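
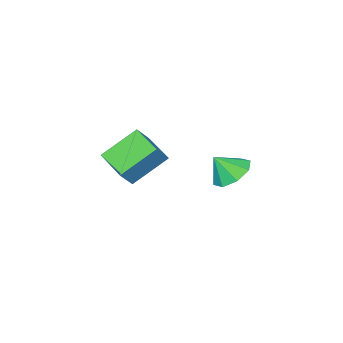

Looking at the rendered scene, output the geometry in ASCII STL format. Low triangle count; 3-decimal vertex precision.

solid 
facet normal -0.658 -0.092 -0.747
outer loop
vertex 2.538 -3.013 -0.728
vertex 2.717 -1.542 -1.067
vertex 3.824 -3.419 -1.811
endloop
endfacet
facet normal -0.118 -0.968 0.223
outer loop
vertex 4.403 -3.338 -1.153
vertex 2.538 -3.013 -0.728
vertex 3.824 -3.419 -1.811
endloop
endfacet
facet normal -0.658 -0.092 -0.747
outer loop
vertex 3.824 -3.419 -1.811
vertex 2.717 -1.542 -1.067
vertex 4.003 -1.948 -2.15
endloop
endfacet
facet normal 0.744 -0.235 -0.626
outer loop
vertex 4.003 -1.948 -2.15
vertex 4.403 -3.338 -1.153
vertex 3.824 -3.419 -1.811
endloop
endfacet
facet normal -0.744 0.235 0.626
outer loop
vertex 2.538 -3.013 -0.728
vertex 3.296 -1.461 -0.409
vertex 2.717 -1.542 -1.067
endloop
endfacet
facet normal -0.118 -0.968 0.223
outer loop
vertex 3.117 -2.932 -0.07
vertex 2.538 -3.013 -0.728
vertex 4.403 -3.338 -1.153
endloop
endfacet
facet normal -0.744 0.235 0.626
outer loop
vertex 3.117 -2.932 -0.07
vertex 3.296 -1.461 -0.409
vertex 2.538 -3.013 -0.728
endloop
endfacet
facet normal 0.118 0.968 -0.223
outer loop
vertex 2.717 -1.542 -1.067
vertex 3.296 -1.461 -0.409
vertex 4.003 -1.948 -2.15
endloop
endfacet
facet normal 0.744 -0.235 -0.626
outer loop
vertex 4.582 -1.867 -1.492
vertex 4.403 -3.338 -1.153
vertex 4.003 -1.948 -2.15
endloop
endfacet
facet normal 0.118 0.968 -0.223
outer loop
vertex 4.003 -1.948 -2.15
vertex 3.296 -1.461 -0.409
vertex 4.582 -1.867 -1.492
endloop
endfacet
facet normal 0.658 0.092 0.747
outer loop
vertex 4.582 -1.867 -1.492
vertex 3.117 -2.932 -0.07
vertex 4.403 -3.338 -1.153
endloop
endfacet
facet normal 0.658 0.092 0.747
outer loop
vertex 3.296 -1.461 -0.409
vertex 3.117 -2.932 -0.07
vertex 4.582 -1.867 -1.492
endloop
endfacet
facet normal -0.543 0.293 -0.787
outer loop
vertex 2.978 1.414 -1.009
vertex 2.38 1.661 -0.505
vertex 3.045 2.012 -0.833
endloop
endfacet
facet normal 0.993 -0.118 0.024
outer loop
vertex 2.978 1.414 -1.009
vertex 3.045 2.012 -0.833
vertex 2.94 1.359 0.305
endloop
endfacet
facet normal -0.543 0.292 -0.788
outer loop
vertex 3.045 2.012 -0.833
vertex 2.38 1.661 -0.505
vertex 2.722 2.405 -0.465
endloop
endfacet
facet normal 0.856 0.410 0.314
outer loop
vertex 3.045 2.012 -0.833
vertex 2.722 2.405 -0.465
vertex 2.94 1.359 0.305
endloop
endfacet
facet normal -0.544 0.292 -0.787
outer loop
vertex 2.722 2.405 -0.465
vertex 2.38 1.661 -0.505
vertex 2.2 2.362 -0.12
endloop
endfacet
facet normal 0.409 0.595 0.692
outer loop
vertex 2.722 2.405 -0.465
vertex 2.2 2.362 -0.12
vertex 2.94 1.359 0.305
endloop
endfacet
facet normal -0.543 0.293 -0.787
outer loop
vertex 2.2 2.362 -0.12
vertex 2.38 1.661 -0.505
vertex 1.783 1.908 -0.001
endloop
endfacet
facet normal -0.092 0.330 0.939
outer loop
vertex 2.2 2.362 -0.12
vertex 1.783 1.908 -0.001
vertex 2.94 1.359 0.305
endloop
endfacet
facet normal -0.543 0.293 -0.787
outer loop
vertex 1.783 1.908 -0.001
vertex 2.38 1.661 -0.505
vertex 1.716 1.309 -0.178
endloop
endfacet
facet normal -0.349 -0.229 0.909
outer loop
vertex 1.783 1.908 -0.001
vertex 1.716 1.309 -0.178
vertex 2.94 1.359 0.305
endloop
endfacet
facet normal -0.543 0.292 -0.787
outer loop
vertex 1.716 1.309 -0.178
vertex 2.38 1.661 -0.505
vertex 2.038 0.916 -0.546
endloop
endfacet
facet normal -0.214 -0.755 0.620
outer loop
vertex 1.716 1.309 -0.178
vertex 2.038 0.916 -0.546
vertex 2.94 1.359 0.305
endloop
endfacet
facet normal -0.544 0.293 -0.787
outer loop
vertex 2.038 0.916 -0.546
vertex 2.38 1.661 -0.505
vertex 2.561 0.96 -0.891
endloop
endfacet
facet normal 0.237 -0.942 0.239
outer loop
vertex 2.038 0.916 -0.546
vertex 2.561 0.96 -0.891
vertex 2.94 1.359 0.305
endloop
endfacet
facet normal -0.542 0.293 -0.787
outer loop
vertex 2.561 0.96 -0.891
vertex 2.38 1.661 -0.505
vertex 2.978 1.414 -1.009
endloop
endfacet
facet normal 0.736 -0.677 -0.007
outer loop
vertex 2.561 0.96 -0.891
vertex 2.978 1.414 -1.009
vertex 2.94 1.359 0.305
endloop
endfacet

endsolid


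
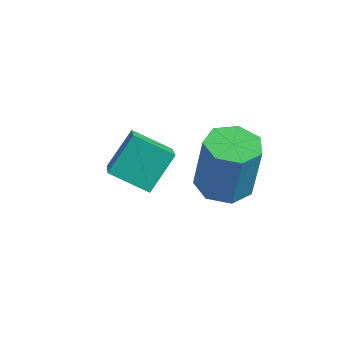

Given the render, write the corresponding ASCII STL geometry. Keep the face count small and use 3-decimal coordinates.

solid 
facet normal -0.161 -0.015 -0.987
outer loop
vertex 3.067 -2.744 -0.282
vertex 2.231 -3.076 -0.141
vertex 2.495 -2.207 -0.197
endloop
endfacet
facet normal 0.670 0.733 -0.120
outer loop
vertex 3.067 -2.744 -0.282
vertex 2.495 -2.207 -0.197
vertex 3.404 -2.712 1.801
endloop
endfacet
facet normal 0.670 0.733 -0.120
outer loop
vertex 3.404 -2.712 1.801
vertex 2.495 -2.207 -0.197
vertex 2.832 -2.175 1.885
endloop
endfacet
facet normal 0.159 0.015 0.987
outer loop
vertex 3.404 -2.712 1.801
vertex 2.832 -2.175 1.885
vertex 2.569 -3.044 1.941
endloop
endfacet
facet normal -0.159 -0.015 -0.987
outer loop
vertex 2.495 -2.207 -0.197
vertex 2.231 -3.076 -0.141
vertex 1.724 -2.324 -0.071
endloop
endfacet
facet normal -0.149 0.989 0.009
outer loop
vertex 2.495 -2.207 -0.197
vertex 1.724 -2.324 -0.071
vertex 2.832 -2.175 1.885
endloop
endfacet
facet normal -0.149 0.989 0.009
outer loop
vertex 2.832 -2.175 1.885
vertex 1.724 -2.324 -0.071
vertex 2.061 -2.292 2.012
endloop
endfacet
facet normal 0.160 0.015 0.987
outer loop
vertex 2.832 -2.175 1.885
vertex 2.061 -2.292 2.012
vertex 2.569 -3.044 1.941
endloop
endfacet
facet normal -0.160 -0.016 -0.987
outer loop
vertex 1.724 -2.324 -0.071
vertex 2.231 -3.076 -0.141
vertex 1.335 -3.007 0.003
endloop
endfacet
facet normal -0.855 0.501 0.131
outer loop
vertex 1.724 -2.324 -0.071
vertex 1.335 -3.007 0.003
vertex 2.061 -2.292 2.012
endloop
endfacet
facet normal -0.856 0.500 0.131
outer loop
vertex 2.061 -2.292 2.012
vertex 1.335 -3.007 0.003
vertex 1.673 -2.975 2.085
endloop
endfacet
facet normal 0.160 0.015 0.987
outer loop
vertex 2.061 -2.292 2.012
vertex 1.673 -2.975 2.085
vertex 2.569 -3.044 1.941
endloop
endfacet
facet normal -0.160 -0.015 -0.987
outer loop
vertex 1.335 -3.007 0.003
vertex 2.231 -3.076 -0.141
vertex 1.621 -3.743 -0.032
endloop
endfacet
facet normal -0.918 -0.364 0.155
outer loop
vertex 1.335 -3.007 0.003
vertex 1.621 -3.743 -0.032
vertex 1.673 -2.975 2.085
endloop
endfacet
facet normal -0.918 -0.364 0.155
outer loop
vertex 1.673 -2.975 2.085
vertex 1.621 -3.743 -0.032
vertex 1.959 -3.711 2.05
endloop
endfacet
facet normal 0.160 0.015 0.987
outer loop
vertex 1.673 -2.975 2.085
vertex 1.959 -3.711 2.05
vertex 2.569 -3.044 1.941
endloop
endfacet
facet normal -0.160 -0.015 -0.987
outer loop
vertex 1.621 -3.743 -0.032
vertex 2.231 -3.076 -0.141
vertex 2.367 -3.976 -0.149
endloop
endfacet
facet normal -0.289 -0.955 0.062
outer loop
vertex 1.621 -3.743 -0.032
vertex 2.367 -3.976 -0.149
vertex 1.959 -3.711 2.05
endloop
endfacet
facet normal -0.289 -0.955 0.061
outer loop
vertex 1.959 -3.711 2.05
vertex 2.367 -3.976 -0.149
vertex 2.704 -3.944 1.933
endloop
endfacet
facet normal 0.160 0.015 0.987
outer loop
vertex 1.959 -3.711 2.05
vertex 2.704 -3.944 1.933
vertex 2.569 -3.044 1.941
endloop
endfacet
facet normal -0.161 -0.016 -0.987
outer loop
vertex 2.367 -3.976 -0.149
vertex 2.231 -3.076 -0.141
vertex 3.01 -3.531 -0.261
endloop
endfacet
facet normal 0.558 -0.826 -0.078
outer loop
vertex 2.367 -3.976 -0.149
vertex 3.01 -3.531 -0.261
vertex 2.704 -3.944 1.933
endloop
endfacet
facet normal 0.557 -0.827 -0.078
outer loop
vertex 2.704 -3.944 1.933
vertex 3.01 -3.531 -0.261
vertex 3.347 -3.5 1.822
endloop
endfacet
facet normal 0.160 0.015 0.987
outer loop
vertex 2.704 -3.944 1.933
vertex 3.347 -3.5 1.822
vertex 2.569 -3.044 1.941
endloop
endfacet
facet normal -0.161 -0.015 -0.987
outer loop
vertex 3.01 -3.531 -0.261
vertex 2.231 -3.076 -0.141
vertex 3.067 -2.744 -0.282
endloop
endfacet
facet normal 0.985 -0.076 -0.158
outer loop
vertex 3.01 -3.531 -0.261
vertex 3.067 -2.744 -0.282
vertex 3.347 -3.5 1.822
endloop
endfacet
facet normal 0.985 -0.075 -0.158
outer loop
vertex 3.347 -3.5 1.822
vertex 3.067 -2.744 -0.282
vertex 3.404 -2.712 1.801
endloop
endfacet
facet normal 0.160 0.015 0.987
outer loop
vertex 3.347 -3.5 1.822
vertex 3.404 -2.712 1.801
vertex 2.569 -3.044 1.941
endloop
endfacet
facet normal -0.787 -0.442 0.430
outer loop
vertex -0.44 -4.209 1.209
vertex -1.605 -3.176 0.137
vertex -0.417 -5.304 0.127
endloop
endfacet
facet normal 0.616 -0.547 0.567
outer loop
vertex 0.725 -4.664 -0.497
vertex -0.44 -4.209 1.209
vertex -0.417 -5.304 0.127
endloop
endfacet
facet normal -0.787 -0.442 0.430
outer loop
vertex -0.417 -5.304 0.127
vertex -1.605 -3.176 0.137
vertex -1.582 -4.271 -0.944
endloop
endfacet
facet normal 0.015 -0.712 -0.702
outer loop
vertex -1.582 -4.271 -0.944
vertex 0.725 -4.664 -0.497
vertex -0.417 -5.304 0.127
endloop
endfacet
facet normal -0.015 0.712 0.702
outer loop
vertex -0.44 -4.209 1.209
vertex -0.463 -2.536 -0.487
vertex -1.605 -3.176 0.137
endloop
endfacet
facet normal 0.616 -0.547 0.567
outer loop
vertex 0.702 -3.569 0.584
vertex -0.44 -4.209 1.209
vertex 0.725 -4.664 -0.497
endloop
endfacet
facet normal -0.015 0.712 0.702
outer loop
vertex 0.702 -3.569 0.584
vertex -0.463 -2.536 -0.487
vertex -0.44 -4.209 1.209
endloop
endfacet
facet normal -0.616 0.547 -0.567
outer loop
vertex -1.605 -3.176 0.137
vertex -0.463 -2.536 -0.487
vertex -1.582 -4.271 -0.944
endloop
endfacet
facet normal 0.015 -0.712 -0.702
outer loop
vertex -0.44 -3.631 -1.569
vertex 0.725 -4.664 -0.497
vertex -1.582 -4.271 -0.944
endloop
endfacet
facet normal -0.616 0.547 -0.567
outer loop
vertex -1.582 -4.271 -0.944
vertex -0.463 -2.536 -0.487
vertex -0.44 -3.631 -1.569
endloop
endfacet
facet normal 0.787 0.441 -0.430
outer loop
vertex -0.44 -3.631 -1.569
vertex 0.702 -3.569 0.584
vertex 0.725 -4.664 -0.497
endloop
endfacet
facet normal 0.787 0.442 -0.430
outer loop
vertex -0.463 -2.536 -0.487
vertex 0.702 -3.569 0.584
vertex -0.44 -3.631 -1.569
endloop
endfacet

endsolid


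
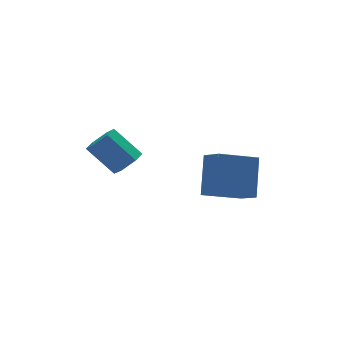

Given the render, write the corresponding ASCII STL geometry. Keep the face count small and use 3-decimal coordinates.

solid 
facet normal 0.482 -0.526 -0.701
outer loop
vertex -1.912 1.544 -0.787
vertex -2.505 1.588 -1.228
vertex -1.981 2.11 -1.259
endloop
endfacet
facet normal 0.871 0.373 0.320
outer loop
vertex -1.912 1.544 -0.787
vertex -1.981 2.11 -1.259
vertex -2.723 2.428 0.389
endloop
endfacet
facet normal 0.871 0.372 0.320
outer loop
vertex -2.723 2.428 0.389
vertex -1.981 2.11 -1.259
vertex -2.791 2.994 -0.083
endloop
endfacet
facet normal -0.483 0.526 0.700
outer loop
vertex -2.723 2.428 0.389
vertex -2.791 2.994 -0.083
vertex -3.315 2.472 -0.052
endloop
endfacet
facet normal 0.483 -0.526 -0.700
outer loop
vertex -1.981 2.11 -1.259
vertex -2.505 1.588 -1.228
vertex -2.573 2.154 -1.7
endloop
endfacet
facet normal 0.356 0.848 -0.393
outer loop
vertex -1.981 2.11 -1.259
vertex -2.573 2.154 -1.7
vertex -2.791 2.994 -0.083
endloop
endfacet
facet normal 0.355 0.848 -0.393
outer loop
vertex -2.791 2.994 -0.083
vertex -2.573 2.154 -1.7
vertex -3.384 3.038 -0.524
endloop
endfacet
facet normal -0.482 0.526 0.701
outer loop
vertex -2.791 2.994 -0.083
vertex -3.384 3.038 -0.524
vertex -3.315 2.472 -0.052
endloop
endfacet
facet normal 0.483 -0.526 -0.700
outer loop
vertex -2.573 2.154 -1.7
vertex -2.505 1.588 -1.228
vertex -3.097 1.632 -1.669
endloop
endfacet
facet normal -0.516 0.475 -0.713
outer loop
vertex -2.573 2.154 -1.7
vertex -3.097 1.632 -1.669
vertex -3.384 3.038 -0.524
endloop
endfacet
facet normal -0.516 0.475 -0.713
outer loop
vertex -3.384 3.038 -0.524
vertex -3.097 1.632 -1.669
vertex -3.908 2.516 -0.493
endloop
endfacet
facet normal -0.482 0.526 0.701
outer loop
vertex -3.384 3.038 -0.524
vertex -3.908 2.516 -0.493
vertex -3.315 2.472 -0.052
endloop
endfacet
facet normal 0.483 -0.526 -0.700
outer loop
vertex -3.097 1.632 -1.669
vertex -2.505 1.588 -1.228
vertex -3.029 1.066 -1.197
endloop
endfacet
facet normal -0.871 -0.372 -0.321
outer loop
vertex -3.097 1.632 -1.669
vertex -3.029 1.066 -1.197
vertex -3.908 2.516 -0.493
endloop
endfacet
facet normal -0.871 -0.373 -0.320
outer loop
vertex -3.908 2.516 -0.493
vertex -3.029 1.066 -1.197
vertex -3.839 1.95 -0.021
endloop
endfacet
facet normal -0.482 0.526 0.701
outer loop
vertex -3.908 2.516 -0.493
vertex -3.839 1.95 -0.021
vertex -3.315 2.472 -0.052
endloop
endfacet
facet normal 0.482 -0.526 -0.701
outer loop
vertex -3.029 1.066 -1.197
vertex -2.505 1.588 -1.228
vertex -2.436 1.022 -0.756
endloop
endfacet
facet normal -0.355 -0.848 0.393
outer loop
vertex -3.029 1.066 -1.197
vertex -2.436 1.022 -0.756
vertex -3.839 1.95 -0.021
endloop
endfacet
facet normal -0.355 -0.848 0.393
outer loop
vertex -3.839 1.95 -0.021
vertex -2.436 1.022 -0.756
vertex -3.247 1.906 0.42
endloop
endfacet
facet normal -0.483 0.526 0.700
outer loop
vertex -3.839 1.95 -0.021
vertex -3.247 1.906 0.42
vertex -3.315 2.472 -0.052
endloop
endfacet
facet normal 0.482 -0.526 -0.701
outer loop
vertex -2.436 1.022 -0.756
vertex -2.505 1.588 -1.228
vertex -1.912 1.544 -0.787
endloop
endfacet
facet normal 0.516 -0.475 0.713
outer loop
vertex -2.436 1.022 -0.756
vertex -1.912 1.544 -0.787
vertex -3.247 1.906 0.42
endloop
endfacet
facet normal 0.516 -0.475 0.713
outer loop
vertex -3.247 1.906 0.42
vertex -1.912 1.544 -0.787
vertex -2.723 2.428 0.389
endloop
endfacet
facet normal -0.483 0.526 0.700
outer loop
vertex -3.247 1.906 0.42
vertex -2.723 2.428 0.389
vertex -3.315 2.472 -0.052
endloop
endfacet
facet normal -0.943 0.085 0.321
outer loop
vertex 0.396 -0.359 -2.684
vertex 1.037 0.653 -1.07
vertex 0.278 0.724 -3.316
endloop
endfacet
facet normal -0.319 -0.503 -0.803
outer loop
vertex 2.023 0.567 -3.91
vertex 0.396 -0.359 -2.684
vertex 0.278 0.724 -3.316
endloop
endfacet
facet normal -0.943 0.085 0.321
outer loop
vertex 0.278 0.724 -3.316
vertex 1.037 0.653 -1.07
vertex 0.919 1.736 -1.702
endloop
endfacet
facet normal -0.094 0.860 -0.502
outer loop
vertex 0.919 1.736 -1.702
vertex 2.023 0.567 -3.91
vertex 0.278 0.724 -3.316
endloop
endfacet
facet normal 0.094 -0.860 0.502
outer loop
vertex 0.396 -0.359 -2.684
vertex 2.782 0.496 -1.664
vertex 1.037 0.653 -1.07
endloop
endfacet
facet normal -0.319 -0.503 -0.803
outer loop
vertex 2.141 -0.516 -3.278
vertex 0.396 -0.359 -2.684
vertex 2.023 0.567 -3.91
endloop
endfacet
facet normal 0.094 -0.860 0.502
outer loop
vertex 2.141 -0.516 -3.278
vertex 2.782 0.496 -1.664
vertex 0.396 -0.359 -2.684
endloop
endfacet
facet normal 0.319 0.503 0.803
outer loop
vertex 1.037 0.653 -1.07
vertex 2.782 0.496 -1.664
vertex 0.919 1.736 -1.702
endloop
endfacet
facet normal -0.094 0.860 -0.502
outer loop
vertex 2.664 1.579 -2.296
vertex 2.023 0.567 -3.91
vertex 0.919 1.736 -1.702
endloop
endfacet
facet normal 0.319 0.503 0.803
outer loop
vertex 0.919 1.736 -1.702
vertex 2.782 0.496 -1.664
vertex 2.664 1.579 -2.296
endloop
endfacet
facet normal 0.943 -0.085 -0.321
outer loop
vertex 2.664 1.579 -2.296
vertex 2.141 -0.516 -3.278
vertex 2.023 0.567 -3.91
endloop
endfacet
facet normal 0.943 -0.085 -0.321
outer loop
vertex 2.782 0.496 -1.664
vertex 2.141 -0.516 -3.278
vertex 2.664 1.579 -2.296
endloop
endfacet

endsolid


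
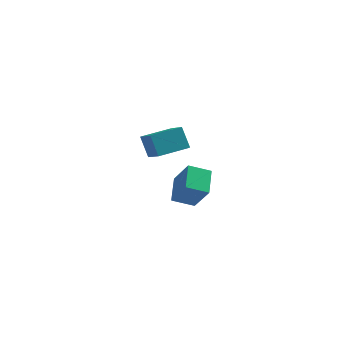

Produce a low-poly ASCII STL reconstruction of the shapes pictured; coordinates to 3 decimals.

solid 
facet normal -0.375 0.421 0.826
outer loop
vertex -1.953 -3.689 3.429
vertex -0.602 -2.791 3.585
vertex -2.651 -2.479 2.496
endloop
endfacet
facet normal -0.829 -0.552 -0.096
outer loop
vertex -2.178 -3.009 1.455
vertex -1.953 -3.689 3.429
vertex -2.651 -2.479 2.496
endloop
endfacet
facet normal -0.375 0.421 0.826
outer loop
vertex -2.651 -2.479 2.496
vertex -0.602 -2.791 3.585
vertex -1.3 -1.58 2.651
endloop
endfacet
facet normal -0.416 0.720 -0.556
outer loop
vertex -1.3 -1.58 2.651
vertex -2.178 -3.009 1.455
vertex -2.651 -2.479 2.496
endloop
endfacet
facet normal 0.415 -0.721 0.555
outer loop
vertex -1.953 -3.689 3.429
vertex -0.129 -3.321 2.544
vertex -0.602 -2.791 3.585
endloop
endfacet
facet normal -0.829 -0.551 -0.095
outer loop
vertex -1.48 -4.22 2.389
vertex -1.953 -3.689 3.429
vertex -2.178 -3.009 1.455
endloop
endfacet
facet normal 0.415 -0.720 0.556
outer loop
vertex -1.48 -4.22 2.389
vertex -0.129 -3.321 2.544
vertex -1.953 -3.689 3.429
endloop
endfacet
facet normal 0.829 0.551 0.096
outer loop
vertex -0.602 -2.791 3.585
vertex -0.129 -3.321 2.544
vertex -1.3 -1.58 2.651
endloop
endfacet
facet normal -0.415 0.720 -0.556
outer loop
vertex -0.827 -2.111 1.611
vertex -2.178 -3.009 1.455
vertex -1.3 -1.58 2.651
endloop
endfacet
facet normal 0.829 0.552 0.095
outer loop
vertex -1.3 -1.58 2.651
vertex -0.129 -3.321 2.544
vertex -0.827 -2.111 1.611
endloop
endfacet
facet normal 0.375 -0.421 -0.826
outer loop
vertex -0.827 -2.111 1.611
vertex -1.48 -4.22 2.389
vertex -2.178 -3.009 1.455
endloop
endfacet
facet normal 0.375 -0.421 -0.826
outer loop
vertex -0.129 -3.321 2.544
vertex -1.48 -4.22 2.389
vertex -0.827 -2.111 1.611
endloop
endfacet
facet normal -0.443 0.355 -0.824
outer loop
vertex -1.654 0.583 -4.125
vertex -1.739 2.005 -3.467
vertex -0.508 0.878 -4.614
endloop
endfacet
facet normal 0.054 -0.906 -0.419
outer loop
vertex 0.319 0.215 -3.073
vertex -1.654 0.583 -4.125
vertex -0.508 0.878 -4.614
endloop
endfacet
facet normal -0.442 0.355 -0.824
outer loop
vertex -0.508 0.878 -4.614
vertex -1.739 2.005 -3.467
vertex -0.593 2.301 -3.955
endloop
endfacet
facet normal 0.895 0.230 -0.381
outer loop
vertex -0.593 2.301 -3.955
vertex 0.319 0.215 -3.073
vertex -0.508 0.878 -4.614
endloop
endfacet
facet normal -0.895 -0.230 0.381
outer loop
vertex -1.654 0.583 -4.125
vertex -0.912 1.342 -1.926
vertex -1.739 2.005 -3.467
endloop
endfacet
facet normal 0.055 -0.906 -0.420
outer loop
vertex -0.827 -0.081 -2.585
vertex -1.654 0.583 -4.125
vertex 0.319 0.215 -3.073
endloop
endfacet
facet normal -0.895 -0.230 0.382
outer loop
vertex -0.827 -0.081 -2.585
vertex -0.912 1.342 -1.926
vertex -1.654 0.583 -4.125
endloop
endfacet
facet normal -0.055 0.906 0.420
outer loop
vertex -1.739 2.005 -3.467
vertex -0.912 1.342 -1.926
vertex -0.593 2.301 -3.955
endloop
endfacet
facet normal 0.895 0.230 -0.382
outer loop
vertex 0.234 1.637 -2.415
vertex 0.319 0.215 -3.073
vertex -0.593 2.301 -3.955
endloop
endfacet
facet normal -0.054 0.906 0.420
outer loop
vertex -0.593 2.301 -3.955
vertex -0.912 1.342 -1.926
vertex 0.234 1.637 -2.415
endloop
endfacet
facet normal 0.442 -0.355 0.824
outer loop
vertex 0.234 1.637 -2.415
vertex -0.827 -0.081 -2.585
vertex 0.319 0.215 -3.073
endloop
endfacet
facet normal 0.443 -0.355 0.823
outer loop
vertex -0.912 1.342 -1.926
vertex -0.827 -0.081 -2.585
vertex 0.234 1.637 -2.415
endloop
endfacet

endsolid


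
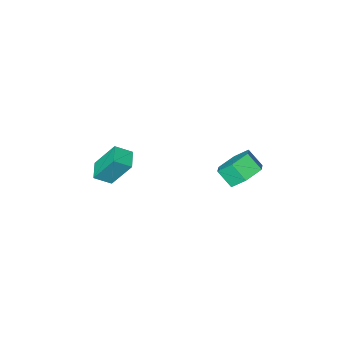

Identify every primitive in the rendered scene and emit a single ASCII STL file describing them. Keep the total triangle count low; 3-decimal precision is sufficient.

solid 
facet normal -0.766 0.391 -0.510
outer loop
vertex 2.971 -2.654 0.787
vertex 3.538 -1.821 0.574
vertex 3.591 -3.476 -0.774
endloop
endfacet
facet normal -0.550 -0.809 0.207
outer loop
vertex 4.342 -3.859 -0.274
vertex 2.971 -2.654 0.787
vertex 3.591 -3.476 -0.774
endloop
endfacet
facet normal -0.766 0.391 -0.510
outer loop
vertex 3.591 -3.476 -0.774
vertex 3.538 -1.821 0.574
vertex 4.158 -2.643 -0.987
endloop
endfacet
facet normal 0.332 -0.439 -0.835
outer loop
vertex 4.158 -2.643 -0.987
vertex 4.342 -3.859 -0.274
vertex 3.591 -3.476 -0.774
endloop
endfacet
facet normal -0.332 0.439 0.835
outer loop
vertex 2.971 -2.654 0.787
vertex 4.289 -2.204 1.074
vertex 3.538 -1.821 0.574
endloop
endfacet
facet normal -0.550 -0.809 0.207
outer loop
vertex 3.722 -3.037 1.287
vertex 2.971 -2.654 0.787
vertex 4.342 -3.859 -0.274
endloop
endfacet
facet normal -0.332 0.439 0.835
outer loop
vertex 3.722 -3.037 1.287
vertex 4.289 -2.204 1.074
vertex 2.971 -2.654 0.787
endloop
endfacet
facet normal 0.550 0.809 -0.207
outer loop
vertex 3.538 -1.821 0.574
vertex 4.289 -2.204 1.074
vertex 4.158 -2.643 -0.987
endloop
endfacet
facet normal 0.332 -0.439 -0.835
outer loop
vertex 4.909 -3.026 -0.487
vertex 4.342 -3.859 -0.274
vertex 4.158 -2.643 -0.987
endloop
endfacet
facet normal 0.550 0.809 -0.207
outer loop
vertex 4.158 -2.643 -0.987
vertex 4.289 -2.204 1.074
vertex 4.909 -3.026 -0.487
endloop
endfacet
facet normal 0.766 -0.391 0.510
outer loop
vertex 4.909 -3.026 -0.487
vertex 3.722 -3.037 1.287
vertex 4.342 -3.859 -0.274
endloop
endfacet
facet normal 0.766 -0.391 0.510
outer loop
vertex 4.289 -2.204 1.074
vertex 3.722 -3.037 1.287
vertex 4.909 -3.026 -0.487
endloop
endfacet
facet normal -0.261 0.679 -0.686
outer loop
vertex 0.966 2.578 1.494
vertex 0.563 3.116 2.18
vertex 1.487 3.241 1.952
endloop
endfacet
facet normal 0.798 -0.249 -0.548
outer loop
vertex 0.966 2.578 1.494
vertex 1.487 3.241 1.952
vertex 1.239 1.865 2.215
endloop
endfacet
facet normal 0.798 -0.249 -0.549
outer loop
vertex 1.239 1.865 2.215
vertex 1.487 3.241 1.952
vertex 1.761 2.528 2.673
endloop
endfacet
facet normal 0.260 -0.679 0.687
outer loop
vertex 1.239 1.865 2.215
vertex 1.761 2.528 2.673
vertex 0.837 2.404 2.9
endloop
endfacet
facet normal -0.261 0.678 -0.687
outer loop
vertex 1.487 3.241 1.952
vertex 0.563 3.116 2.18
vertex 1.085 3.78 2.637
endloop
endfacet
facet normal 0.870 0.474 0.138
outer loop
vertex 1.487 3.241 1.952
vertex 1.085 3.78 2.637
vertex 1.761 2.528 2.673
endloop
endfacet
facet normal 0.870 0.474 0.138
outer loop
vertex 1.761 2.528 2.673
vertex 1.085 3.78 2.637
vertex 1.359 3.067 3.358
endloop
endfacet
facet normal 0.260 -0.679 0.687
outer loop
vertex 1.761 2.528 2.673
vertex 1.359 3.067 3.358
vertex 0.837 2.404 2.9
endloop
endfacet
facet normal -0.261 0.678 -0.687
outer loop
vertex 1.085 3.78 2.637
vertex 0.563 3.116 2.18
vertex 0.161 3.655 2.865
endloop
endfacet
facet normal 0.072 0.723 0.687
outer loop
vertex 1.085 3.78 2.637
vertex 0.161 3.655 2.865
vertex 1.359 3.067 3.358
endloop
endfacet
facet normal 0.072 0.723 0.687
outer loop
vertex 1.359 3.067 3.358
vertex 0.161 3.655 2.865
vertex 0.434 2.942 3.586
endloop
endfacet
facet normal 0.261 -0.679 0.686
outer loop
vertex 1.359 3.067 3.358
vertex 0.434 2.942 3.586
vertex 0.837 2.404 2.9
endloop
endfacet
facet normal -0.260 0.679 -0.687
outer loop
vertex 0.161 3.655 2.865
vertex 0.563 3.116 2.18
vertex -0.361 2.992 2.407
endloop
endfacet
facet normal -0.798 0.249 0.549
outer loop
vertex 0.161 3.655 2.865
vertex -0.361 2.992 2.407
vertex 0.434 2.942 3.586
endloop
endfacet
facet normal -0.798 0.248 0.549
outer loop
vertex 0.434 2.942 3.586
vertex -0.361 2.992 2.407
vertex -0.087 2.279 3.128
endloop
endfacet
facet normal 0.261 -0.679 0.686
outer loop
vertex 0.434 2.942 3.586
vertex -0.087 2.279 3.128
vertex 0.837 2.404 2.9
endloop
endfacet
facet normal -0.260 0.679 -0.687
outer loop
vertex -0.361 2.992 2.407
vertex 0.563 3.116 2.18
vertex 0.041 2.453 1.722
endloop
endfacet
facet normal -0.870 -0.474 -0.138
outer loop
vertex -0.361 2.992 2.407
vertex 0.041 2.453 1.722
vertex -0.087 2.279 3.128
endloop
endfacet
facet normal -0.870 -0.474 -0.138
outer loop
vertex -0.087 2.279 3.128
vertex 0.041 2.453 1.722
vertex 0.315 1.74 2.443
endloop
endfacet
facet normal 0.261 -0.678 0.687
outer loop
vertex -0.087 2.279 3.128
vertex 0.315 1.74 2.443
vertex 0.837 2.404 2.9
endloop
endfacet
facet normal -0.261 0.679 -0.686
outer loop
vertex 0.041 2.453 1.722
vertex 0.563 3.116 2.18
vertex 0.966 2.578 1.494
endloop
endfacet
facet normal -0.072 -0.723 -0.687
outer loop
vertex 0.041 2.453 1.722
vertex 0.966 2.578 1.494
vertex 0.315 1.74 2.443
endloop
endfacet
facet normal -0.072 -0.723 -0.687
outer loop
vertex 0.315 1.74 2.443
vertex 0.966 2.578 1.494
vertex 1.239 1.865 2.215
endloop
endfacet
facet normal 0.261 -0.678 0.687
outer loop
vertex 0.315 1.74 2.443
vertex 1.239 1.865 2.215
vertex 0.837 2.404 2.9
endloop
endfacet

endsolid


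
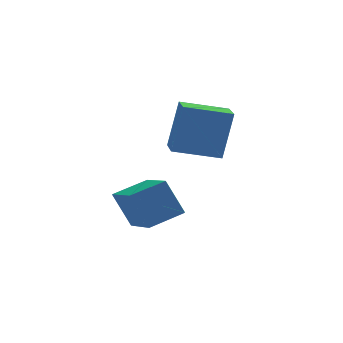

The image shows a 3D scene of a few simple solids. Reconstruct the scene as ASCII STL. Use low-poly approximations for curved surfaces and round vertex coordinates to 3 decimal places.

solid 
facet normal -0.967 0.143 0.210
outer loop
vertex -2.746 0.8 5.196
vertex -2.575 2.2 5.033
vertex -3.232 0.614 3.089
endloop
endfacet
facet normal -0.121 -0.986 0.115
outer loop
vertex -1.385 0.34 2.687
vertex -2.746 0.8 5.196
vertex -3.232 0.614 3.089
endloop
endfacet
facet normal -0.967 0.143 0.210
outer loop
vertex -3.232 0.614 3.089
vertex -2.575 2.2 5.033
vertex -3.061 2.014 2.926
endloop
endfacet
facet normal -0.224 -0.086 -0.971
outer loop
vertex -3.061 2.014 2.926
vertex -1.385 0.34 2.687
vertex -3.232 0.614 3.089
endloop
endfacet
facet normal 0.224 0.086 0.971
outer loop
vertex -2.746 0.8 5.196
vertex -0.728 1.926 4.631
vertex -2.575 2.2 5.033
endloop
endfacet
facet normal -0.121 -0.986 0.115
outer loop
vertex -0.899 0.526 4.794
vertex -2.746 0.8 5.196
vertex -1.385 0.34 2.687
endloop
endfacet
facet normal 0.224 0.086 0.971
outer loop
vertex -0.899 0.526 4.794
vertex -0.728 1.926 4.631
vertex -2.746 0.8 5.196
endloop
endfacet
facet normal 0.121 0.986 -0.115
outer loop
vertex -2.575 2.2 5.033
vertex -0.728 1.926 4.631
vertex -3.061 2.014 2.926
endloop
endfacet
facet normal -0.224 -0.086 -0.971
outer loop
vertex -1.214 1.74 2.524
vertex -1.385 0.34 2.687
vertex -3.061 2.014 2.926
endloop
endfacet
facet normal 0.121 0.986 -0.115
outer loop
vertex -3.061 2.014 2.926
vertex -0.728 1.926 4.631
vertex -1.214 1.74 2.524
endloop
endfacet
facet normal 0.967 -0.143 -0.210
outer loop
vertex -1.214 1.74 2.524
vertex -0.899 0.526 4.794
vertex -1.385 0.34 2.687
endloop
endfacet
facet normal 0.967 -0.143 -0.210
outer loop
vertex -0.728 1.926 4.631
vertex -0.899 0.526 4.794
vertex -1.214 1.74 2.524
endloop
endfacet
facet normal -0.917 -0.234 -0.323
outer loop
vertex -4.875 0.144 1.163
vertex -5.149 2.069 0.545
vertex -4.244 -0.25 -0.343
endloop
endfacet
facet normal 0.134 -0.943 0.303
outer loop
vertex -2.831 0.111 0.155
vertex -4.875 0.144 1.163
vertex -4.244 -0.25 -0.343
endloop
endfacet
facet normal -0.917 -0.234 -0.324
outer loop
vertex -4.244 -0.25 -0.343
vertex -5.149 2.069 0.545
vertex -4.517 1.675 -0.961
endloop
endfacet
facet normal 0.376 -0.235 -0.897
outer loop
vertex -4.517 1.675 -0.961
vertex -2.831 0.111 0.155
vertex -4.244 -0.25 -0.343
endloop
endfacet
facet normal -0.376 0.234 0.897
outer loop
vertex -4.875 0.144 1.163
vertex -3.736 2.43 1.043
vertex -5.149 2.069 0.545
endloop
endfacet
facet normal 0.134 -0.943 0.303
outer loop
vertex -3.463 0.505 1.661
vertex -4.875 0.144 1.163
vertex -2.831 0.111 0.155
endloop
endfacet
facet normal -0.376 0.234 0.896
outer loop
vertex -3.463 0.505 1.661
vertex -3.736 2.43 1.043
vertex -4.875 0.144 1.163
endloop
endfacet
facet normal -0.134 0.943 -0.303
outer loop
vertex -5.149 2.069 0.545
vertex -3.736 2.43 1.043
vertex -4.517 1.675 -0.961
endloop
endfacet
facet normal 0.376 -0.234 -0.896
outer loop
vertex -3.105 2.036 -0.463
vertex -2.831 0.111 0.155
vertex -4.517 1.675 -0.961
endloop
endfacet
facet normal -0.134 0.943 -0.303
outer loop
vertex -4.517 1.675 -0.961
vertex -3.736 2.43 1.043
vertex -3.105 2.036 -0.463
endloop
endfacet
facet normal 0.917 0.234 0.323
outer loop
vertex -3.105 2.036 -0.463
vertex -3.463 0.505 1.661
vertex -2.831 0.111 0.155
endloop
endfacet
facet normal 0.917 0.234 0.323
outer loop
vertex -3.736 2.43 1.043
vertex -3.463 0.505 1.661
vertex -3.105 2.036 -0.463
endloop
endfacet

endsolid


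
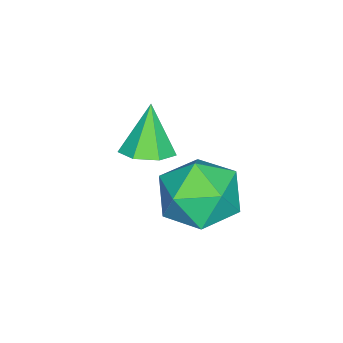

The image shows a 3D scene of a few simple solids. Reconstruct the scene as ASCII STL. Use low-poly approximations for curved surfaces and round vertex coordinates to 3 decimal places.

solid 
facet normal -0.101 0.492 0.865
outer loop
vertex 1.84 2.453 3.758
vertex 2.234 1.912 4.112
vertex 2.593 2.508 3.815
endloop
endfacet
facet normal -0.093 0.945 0.314
outer loop
vertex 1.84 2.453 3.758
vertex 2.593 2.508 3.815
vertex 2.248 2.69 3.166
endloop
endfacet
facet normal -0.627 0.769 -0.124
outer loop
vertex 1.84 2.453 3.758
vertex 2.248 2.69 3.166
vertex 1.675 2.206 3.062
endloop
endfacet
facet normal -0.966 0.206 0.156
outer loop
vertex 1.84 2.453 3.758
vertex 1.675 2.206 3.062
vertex 1.667 1.725 3.646
endloop
endfacet
facet normal -0.641 0.034 0.766
outer loop
vertex 1.84 2.453 3.758
vertex 1.667 1.725 3.646
vertex 2.234 1.912 4.112
endloop
endfacet
facet normal 0.521 0.852 -0.038
outer loop
vertex 2.248 2.69 3.166
vertex 2.593 2.508 3.815
vertex 2.893 2.295 3.154
endloop
endfacet
facet normal 0.508 0.119 0.853
outer loop
vertex 2.593 2.508 3.815
vertex 2.234 1.912 4.112
vertex 2.885 1.814 3.738
endloop
endfacet
facet normal -0.366 -0.619 0.694
outer loop
vertex 2.234 1.912 4.112
vertex 1.667 1.725 3.646
vertex 2.312 1.33 3.634
endloop
endfacet
facet normal -0.892 -0.343 -0.294
outer loop
vertex 1.667 1.725 3.646
vertex 1.675 2.206 3.062
vertex 1.967 1.512 2.985
endloop
endfacet
facet normal -0.344 0.568 -0.748
outer loop
vertex 1.675 2.206 3.062
vertex 2.248 2.69 3.166
vertex 2.326 2.108 2.688
endloop
endfacet
facet normal 0.966 -0.206 -0.156
outer loop
vertex 2.72 1.567 3.042
vertex 2.893 2.295 3.154
vertex 2.885 1.814 3.738
endloop
endfacet
facet normal 0.627 -0.769 0.124
outer loop
vertex 2.72 1.567 3.042
vertex 2.885 1.814 3.738
vertex 2.312 1.33 3.634
endloop
endfacet
facet normal 0.093 -0.945 -0.314
outer loop
vertex 2.72 1.567 3.042
vertex 2.312 1.33 3.634
vertex 1.967 1.512 2.985
endloop
endfacet
facet normal 0.101 -0.492 -0.865
outer loop
vertex 2.72 1.567 3.042
vertex 1.967 1.512 2.985
vertex 2.326 2.108 2.688
endloop
endfacet
facet normal 0.641 -0.034 -0.766
outer loop
vertex 2.72 1.567 3.042
vertex 2.326 2.108 2.688
vertex 2.893 2.295 3.154
endloop
endfacet
facet normal 0.892 0.343 0.294
outer loop
vertex 2.885 1.814 3.738
vertex 2.893 2.295 3.154
vertex 2.593 2.508 3.815
endloop
endfacet
facet normal 0.344 -0.568 0.748
outer loop
vertex 2.312 1.33 3.634
vertex 2.885 1.814 3.738
vertex 2.234 1.912 4.112
endloop
endfacet
facet normal -0.521 -0.852 0.038
outer loop
vertex 1.967 1.512 2.985
vertex 2.312 1.33 3.634
vertex 1.667 1.725 3.646
endloop
endfacet
facet normal -0.508 -0.119 -0.853
outer loop
vertex 2.326 2.108 2.688
vertex 1.967 1.512 2.985
vertex 1.675 2.206 3.062
endloop
endfacet
facet normal 0.366 0.619 -0.694
outer loop
vertex 2.893 2.295 3.154
vertex 2.326 2.108 2.688
vertex 2.248 2.69 3.166
endloop
endfacet
facet normal 0.393 0.100 -0.914
outer loop
vertex 1.057 0.022 2.671
vertex 0.79 0.451 2.603
vertex 1.258 0.395 2.798
endloop
endfacet
facet normal 0.569 -0.523 0.635
outer loop
vertex 1.057 0.022 2.671
vertex 1.258 0.395 2.798
vertex 0.39 0.349 3.537
endloop
endfacet
facet normal 0.393 0.100 -0.914
outer loop
vertex 1.258 0.395 2.798
vertex 0.79 0.451 2.603
vertex 1.106 0.81 2.778
endloop
endfacet
facet normal 0.618 0.262 0.742
outer loop
vertex 1.258 0.395 2.798
vertex 1.106 0.81 2.778
vertex 0.39 0.349 3.537
endloop
endfacet
facet normal 0.392 0.101 -0.915
outer loop
vertex 1.106 0.81 2.778
vertex 0.79 0.451 2.603
vertex 0.716 0.955 2.627
endloop
endfacet
facet normal 0.082 0.816 0.573
outer loop
vertex 1.106 0.81 2.778
vertex 0.716 0.955 2.627
vertex 0.39 0.349 3.537
endloop
endfacet
facet normal 0.391 0.101 -0.915
outer loop
vertex 0.716 0.955 2.627
vertex 0.79 0.451 2.603
vertex 0.381 0.72 2.458
endloop
endfacet
facet normal -0.638 0.726 0.255
outer loop
vertex 0.716 0.955 2.627
vertex 0.381 0.72 2.458
vertex 0.39 0.349 3.537
endloop
endfacet
facet normal 0.390 0.099 -0.916
outer loop
vertex 0.381 0.72 2.458
vertex 0.79 0.451 2.603
vertex 0.354 0.282 2.399
endloop
endfacet
facet normal -0.998 0.058 0.028
outer loop
vertex 0.381 0.72 2.458
vertex 0.354 0.282 2.399
vertex 0.39 0.349 3.537
endloop
endfacet
facet normal 0.391 0.097 -0.915
outer loop
vertex 0.354 0.282 2.399
vertex 0.79 0.451 2.603
vertex 0.654 -0.029 2.494
endloop
endfacet
facet normal -0.728 -0.683 0.063
outer loop
vertex 0.354 0.282 2.399
vertex 0.654 -0.029 2.494
vertex 0.39 0.349 3.537
endloop
endfacet
facet normal 0.390 0.097 -0.916
outer loop
vertex 0.654 -0.029 2.494
vertex 0.79 0.451 2.603
vertex 1.057 0.022 2.671
endloop
endfacet
facet normal -0.028 -0.942 0.334
outer loop
vertex 0.654 -0.029 2.494
vertex 1.057 0.022 2.671
vertex 0.39 0.349 3.537
endloop
endfacet

endsolid


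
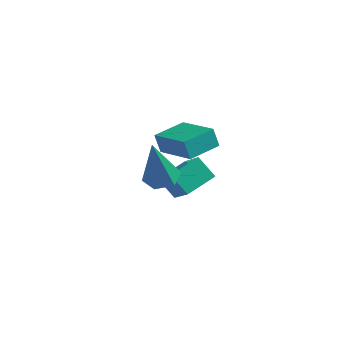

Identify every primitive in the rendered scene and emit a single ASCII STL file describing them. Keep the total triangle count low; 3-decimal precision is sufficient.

solid 
facet normal -0.799 0.481 -0.362
outer loop
vertex 0.599 0.02 -0.565
vertex 1.269 1.19 -0.49
vertex 0.878 -0.091 -1.328
endloop
endfacet
facet normal -0.496 -0.866 -0.055
outer loop
vertex 2.371 -0.99 -0.65
vertex 0.599 0.02 -0.565
vertex 0.878 -0.091 -1.328
endloop
endfacet
facet normal -0.799 0.481 -0.362
outer loop
vertex 0.878 -0.091 -1.328
vertex 1.269 1.19 -0.49
vertex 1.548 1.079 -1.253
endloop
endfacet
facet normal 0.341 -0.136 -0.930
outer loop
vertex 1.548 1.079 -1.253
vertex 2.371 -0.99 -0.65
vertex 0.878 -0.091 -1.328
endloop
endfacet
facet normal -0.341 0.136 0.930
outer loop
vertex 0.599 0.02 -0.565
vertex 2.762 0.291 0.188
vertex 1.269 1.19 -0.49
endloop
endfacet
facet normal -0.496 -0.866 -0.055
outer loop
vertex 2.092 -0.879 0.113
vertex 0.599 0.02 -0.565
vertex 2.371 -0.99 -0.65
endloop
endfacet
facet normal -0.341 0.136 0.930
outer loop
vertex 2.092 -0.879 0.113
vertex 2.762 0.291 0.188
vertex 0.599 0.02 -0.565
endloop
endfacet
facet normal 0.496 0.866 0.055
outer loop
vertex 1.269 1.19 -0.49
vertex 2.762 0.291 0.188
vertex 1.548 1.079 -1.253
endloop
endfacet
facet normal 0.341 -0.136 -0.930
outer loop
vertex 3.041 0.18 -0.575
vertex 2.371 -0.99 -0.65
vertex 1.548 1.079 -1.253
endloop
endfacet
facet normal 0.496 0.866 0.055
outer loop
vertex 1.548 1.079 -1.253
vertex 2.762 0.291 0.188
vertex 3.041 0.18 -0.575
endloop
endfacet
facet normal 0.799 -0.481 0.362
outer loop
vertex 3.041 0.18 -0.575
vertex 2.092 -0.879 0.113
vertex 2.371 -0.99 -0.65
endloop
endfacet
facet normal 0.799 -0.481 0.362
outer loop
vertex 2.762 0.291 0.188
vertex 2.092 -0.879 0.113
vertex 3.041 0.18 -0.575
endloop
endfacet
facet normal 0.102 0.195 -0.975
outer loop
vertex 2.56 -3.063 -0.48
vertex 1.953 -2.696 -0.47
vertex 2.568 -2.367 -0.34
endloop
endfacet
facet normal 0.920 -0.088 0.383
outer loop
vertex 2.56 -3.063 -0.48
vertex 2.568 -2.367 -0.34
vertex 1.747 -3.084 1.47
endloop
endfacet
facet normal 0.103 0.194 -0.976
outer loop
vertex 2.568 -2.367 -0.34
vertex 1.953 -2.696 -0.47
vertex 1.961 -2.0 -0.331
endloop
endfacet
facet normal 0.454 0.739 0.498
outer loop
vertex 2.568 -2.367 -0.34
vertex 1.961 -2.0 -0.331
vertex 1.747 -3.084 1.47
endloop
endfacet
facet normal 0.102 0.194 -0.976
outer loop
vertex 1.961 -2.0 -0.331
vertex 1.953 -2.696 -0.47
vertex 1.345 -2.329 -0.461
endloop
endfacet
facet normal -0.496 0.769 0.404
outer loop
vertex 1.961 -2.0 -0.331
vertex 1.345 -2.329 -0.461
vertex 1.747 -3.084 1.47
endloop
endfacet
facet normal 0.103 0.195 -0.975
outer loop
vertex 1.345 -2.329 -0.461
vertex 1.953 -2.696 -0.47
vertex 1.337 -3.025 -0.601
endloop
endfacet
facet normal -0.981 -0.028 0.193
outer loop
vertex 1.345 -2.329 -0.461
vertex 1.337 -3.025 -0.601
vertex 1.747 -3.084 1.47
endloop
endfacet
facet normal 0.103 0.195 -0.975
outer loop
vertex 1.337 -3.025 -0.601
vertex 1.953 -2.696 -0.47
vertex 1.944 -3.392 -0.61
endloop
endfacet
facet normal -0.515 -0.854 0.078
outer loop
vertex 1.337 -3.025 -0.601
vertex 1.944 -3.392 -0.61
vertex 1.747 -3.084 1.47
endloop
endfacet
facet normal 0.102 0.195 -0.976
outer loop
vertex 1.944 -3.392 -0.61
vertex 1.953 -2.696 -0.47
vertex 2.56 -3.063 -0.48
endloop
endfacet
facet normal 0.436 -0.884 0.172
outer loop
vertex 1.944 -3.392 -0.61
vertex 2.56 -3.063 -0.48
vertex 1.747 -3.084 1.47
endloop
endfacet
facet normal -0.702 0.192 0.686
outer loop
vertex 1.158 0.185 -2.773
vertex 1.819 1.331 -2.418
vertex 0.33 0.995 -3.848
endloop
endfacet
facet normal -0.483 -0.837 -0.259
outer loop
vertex 1.081 0.789 -4.582
vertex 1.158 0.185 -2.773
vertex 0.33 0.995 -3.848
endloop
endfacet
facet normal -0.702 0.193 0.686
outer loop
vertex 0.33 0.995 -3.848
vertex 1.819 1.331 -2.418
vertex 0.992 2.141 -3.493
endloop
endfacet
facet normal -0.524 0.513 -0.680
outer loop
vertex 0.992 2.141 -3.493
vertex 1.081 0.789 -4.582
vertex 0.33 0.995 -3.848
endloop
endfacet
facet normal 0.524 -0.513 0.680
outer loop
vertex 1.158 0.185 -2.773
vertex 2.57 1.125 -3.152
vertex 1.819 1.331 -2.418
endloop
endfacet
facet normal -0.483 -0.837 -0.259
outer loop
vertex 1.908 -0.021 -3.507
vertex 1.158 0.185 -2.773
vertex 1.081 0.789 -4.582
endloop
endfacet
facet normal 0.524 -0.513 0.680
outer loop
vertex 1.908 -0.021 -3.507
vertex 2.57 1.125 -3.152
vertex 1.158 0.185 -2.773
endloop
endfacet
facet normal 0.483 0.837 0.259
outer loop
vertex 1.819 1.331 -2.418
vertex 2.57 1.125 -3.152
vertex 0.992 2.141 -3.493
endloop
endfacet
facet normal -0.524 0.513 -0.680
outer loop
vertex 1.742 1.935 -4.227
vertex 1.081 0.789 -4.582
vertex 0.992 2.141 -3.493
endloop
endfacet
facet normal 0.483 0.837 0.259
outer loop
vertex 0.992 2.141 -3.493
vertex 2.57 1.125 -3.152
vertex 1.742 1.935 -4.227
endloop
endfacet
facet normal 0.702 -0.193 -0.685
outer loop
vertex 1.742 1.935 -4.227
vertex 1.908 -0.021 -3.507
vertex 1.081 0.789 -4.582
endloop
endfacet
facet normal 0.702 -0.193 -0.686
outer loop
vertex 2.57 1.125 -3.152
vertex 1.908 -0.021 -3.507
vertex 1.742 1.935 -4.227
endloop
endfacet

endsolid


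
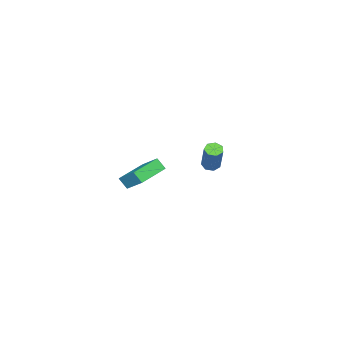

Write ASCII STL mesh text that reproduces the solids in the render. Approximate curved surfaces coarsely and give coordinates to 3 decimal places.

solid 
facet normal -0.974 0.188 0.127
outer loop
vertex 2.454 2.455 0.387
vertex 2.797 3.587 1.341
vertex 2.474 2.986 -0.25
endloop
endfacet
facet normal -0.226 -0.745 -0.628
outer loop
vertex 4.403 2.613 -0.501
vertex 2.454 2.455 0.387
vertex 2.474 2.986 -0.25
endloop
endfacet
facet normal -0.974 0.188 0.127
outer loop
vertex 2.474 2.986 -0.25
vertex 2.797 3.587 1.341
vertex 2.817 4.118 0.704
endloop
endfacet
facet normal 0.024 0.640 -0.768
outer loop
vertex 2.817 4.118 0.704
vertex 4.403 2.613 -0.501
vertex 2.474 2.986 -0.25
endloop
endfacet
facet normal -0.024 -0.640 0.768
outer loop
vertex 2.454 2.455 0.387
vertex 4.726 3.214 1.09
vertex 2.797 3.587 1.341
endloop
endfacet
facet normal -0.226 -0.745 -0.628
outer loop
vertex 4.383 2.082 0.136
vertex 2.454 2.455 0.387
vertex 4.403 2.613 -0.501
endloop
endfacet
facet normal -0.024 -0.640 0.768
outer loop
vertex 4.383 2.082 0.136
vertex 4.726 3.214 1.09
vertex 2.454 2.455 0.387
endloop
endfacet
facet normal 0.226 0.745 0.628
outer loop
vertex 2.797 3.587 1.341
vertex 4.726 3.214 1.09
vertex 2.817 4.118 0.704
endloop
endfacet
facet normal 0.024 0.640 -0.768
outer loop
vertex 4.746 3.745 0.453
vertex 4.403 2.613 -0.501
vertex 2.817 4.118 0.704
endloop
endfacet
facet normal 0.226 0.745 0.628
outer loop
vertex 2.817 4.118 0.704
vertex 4.726 3.214 1.09
vertex 4.746 3.745 0.453
endloop
endfacet
facet normal 0.974 -0.188 -0.127
outer loop
vertex 4.746 3.745 0.453
vertex 4.383 2.082 0.136
vertex 4.403 2.613 -0.501
endloop
endfacet
facet normal 0.974 -0.188 -0.127
outer loop
vertex 4.726 3.214 1.09
vertex 4.383 2.082 0.136
vertex 4.746 3.745 0.453
endloop
endfacet
facet normal -0.385 -0.291 -0.876
outer loop
vertex -3.881 2.735 -2.63
vertex -4.197 3.22 -2.652
vertex -3.663 3.127 -2.856
endloop
endfacet
facet normal 0.814 -0.554 -0.175
outer loop
vertex -3.881 2.735 -2.63
vertex -3.663 3.127 -2.856
vertex -3.086 3.334 -0.826
endloop
endfacet
facet normal 0.814 -0.554 -0.175
outer loop
vertex -3.086 3.334 -0.826
vertex -3.663 3.127 -2.856
vertex -2.868 3.726 -1.053
endloop
endfacet
facet normal 0.387 0.292 0.875
outer loop
vertex -3.086 3.334 -0.826
vertex -2.868 3.726 -1.053
vertex -3.403 3.82 -0.848
endloop
endfacet
facet normal -0.385 -0.291 -0.876
outer loop
vertex -3.663 3.127 -2.856
vertex -4.197 3.22 -2.652
vertex -3.847 3.59 -2.929
endloop
endfacet
facet normal 0.847 0.264 -0.461
outer loop
vertex -3.663 3.127 -2.856
vertex -3.847 3.59 -2.929
vertex -2.868 3.726 -1.053
endloop
endfacet
facet normal 0.847 0.264 -0.461
outer loop
vertex -2.868 3.726 -1.053
vertex -3.847 3.59 -2.929
vertex -3.052 4.189 -1.126
endloop
endfacet
facet normal 0.387 0.292 0.875
outer loop
vertex -2.868 3.726 -1.053
vertex -3.052 4.189 -1.126
vertex -3.403 3.82 -0.848
endloop
endfacet
facet normal -0.386 -0.291 -0.876
outer loop
vertex -3.847 3.59 -2.929
vertex -4.197 3.22 -2.652
vertex -4.295 3.775 -2.793
endloop
endfacet
facet normal 0.243 0.883 -0.401
outer loop
vertex -3.847 3.59 -2.929
vertex -4.295 3.775 -2.793
vertex -3.052 4.189 -1.126
endloop
endfacet
facet normal 0.243 0.884 -0.400
outer loop
vertex -3.052 4.189 -1.126
vertex -4.295 3.775 -2.793
vertex -3.5 4.374 -0.989
endloop
endfacet
facet normal 0.388 0.291 0.875
outer loop
vertex -3.052 4.189 -1.126
vertex -3.5 4.374 -0.989
vertex -3.403 3.82 -0.848
endloop
endfacet
facet normal -0.387 -0.291 -0.875
outer loop
vertex -4.295 3.775 -2.793
vertex -4.197 3.22 -2.652
vertex -4.67 3.542 -2.55
endloop
endfacet
facet normal -0.545 0.838 -0.038
outer loop
vertex -4.295 3.775 -2.793
vertex -4.67 3.542 -2.55
vertex -3.5 4.374 -0.989
endloop
endfacet
facet normal -0.545 0.838 -0.038
outer loop
vertex -3.5 4.374 -0.989
vertex -4.67 3.542 -2.55
vertex -3.875 4.141 -0.747
endloop
endfacet
facet normal 0.385 0.290 0.876
outer loop
vertex -3.5 4.374 -0.989
vertex -3.875 4.141 -0.747
vertex -3.403 3.82 -0.848
endloop
endfacet
facet normal -0.386 -0.290 -0.875
outer loop
vertex -4.67 3.542 -2.55
vertex -4.197 3.22 -2.652
vertex -4.689 3.067 -2.384
endloop
endfacet
facet normal -0.922 0.160 0.353
outer loop
vertex -4.67 3.542 -2.55
vertex -4.689 3.067 -2.384
vertex -3.875 4.141 -0.747
endloop
endfacet
facet normal -0.922 0.160 0.353
outer loop
vertex -3.875 4.141 -0.747
vertex -4.689 3.067 -2.384
vertex -3.894 3.666 -0.581
endloop
endfacet
facet normal 0.385 0.291 0.876
outer loop
vertex -3.875 4.141 -0.747
vertex -3.894 3.666 -0.581
vertex -3.403 3.82 -0.848
endloop
endfacet
facet normal -0.387 -0.290 -0.875
outer loop
vertex -4.689 3.067 -2.384
vertex -4.197 3.22 -2.652
vertex -4.338 2.708 -2.42
endloop
endfacet
facet normal -0.604 -0.638 0.478
outer loop
vertex -4.689 3.067 -2.384
vertex -4.338 2.708 -2.42
vertex -3.894 3.666 -0.581
endloop
endfacet
facet normal -0.604 -0.637 0.478
outer loop
vertex -3.894 3.666 -0.581
vertex -4.338 2.708 -2.42
vertex -3.543 3.307 -0.616
endloop
endfacet
facet normal 0.385 0.291 0.876
outer loop
vertex -3.894 3.666 -0.581
vertex -3.543 3.307 -0.616
vertex -3.403 3.82 -0.848
endloop
endfacet
facet normal -0.385 -0.291 -0.876
outer loop
vertex -4.338 2.708 -2.42
vertex -4.197 3.22 -2.652
vertex -3.881 2.735 -2.63
endloop
endfacet
facet normal 0.168 -0.955 0.243
outer loop
vertex -4.338 2.708 -2.42
vertex -3.881 2.735 -2.63
vertex -3.543 3.307 -0.616
endloop
endfacet
facet normal 0.168 -0.955 0.243
outer loop
vertex -3.543 3.307 -0.616
vertex -3.881 2.735 -2.63
vertex -3.086 3.334 -0.826
endloop
endfacet
facet normal 0.385 0.291 0.876
outer loop
vertex -3.543 3.307 -0.616
vertex -3.086 3.334 -0.826
vertex -3.403 3.82 -0.848
endloop
endfacet

endsolid


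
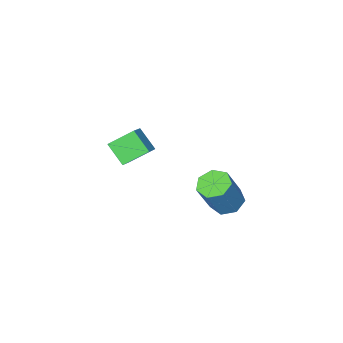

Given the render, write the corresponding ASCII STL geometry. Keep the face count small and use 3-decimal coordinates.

solid 
facet normal -0.752 0.344 0.562
outer loop
vertex -0.515 -1.621 -3.277
vertex 0.049 -1.113 -2.833
vertex -0.678 -0.822 -3.985
endloop
endfacet
facet normal -0.640 -0.579 -0.506
outer loop
vertex 0.211 -1.227 -4.647
vertex -0.515 -1.621 -3.277
vertex -0.678 -0.822 -3.985
endloop
endfacet
facet normal -0.753 0.343 0.562
outer loop
vertex -0.678 -0.822 -3.985
vertex 0.049 -1.113 -2.833
vertex -0.114 -0.313 -3.54
endloop
endfacet
facet normal -0.151 0.740 -0.655
outer loop
vertex -0.114 -0.313 -3.54
vertex 0.211 -1.227 -4.647
vertex -0.678 -0.822 -3.985
endloop
endfacet
facet normal 0.151 -0.740 0.655
outer loop
vertex -0.515 -1.621 -3.277
vertex 0.938 -1.518 -3.495
vertex 0.049 -1.113 -2.833
endloop
endfacet
facet normal -0.641 -0.578 -0.506
outer loop
vertex 0.374 -2.027 -3.94
vertex -0.515 -1.621 -3.277
vertex 0.211 -1.227 -4.647
endloop
endfacet
facet normal 0.151 -0.740 0.655
outer loop
vertex 0.374 -2.027 -3.94
vertex 0.938 -1.518 -3.495
vertex -0.515 -1.621 -3.277
endloop
endfacet
facet normal 0.640 0.578 0.506
outer loop
vertex 0.049 -1.113 -2.833
vertex 0.938 -1.518 -3.495
vertex -0.114 -0.313 -3.54
endloop
endfacet
facet normal -0.151 0.740 -0.655
outer loop
vertex 0.775 -0.719 -4.203
vertex 0.211 -1.227 -4.647
vertex -0.114 -0.313 -3.54
endloop
endfacet
facet normal 0.641 0.578 0.505
outer loop
vertex -0.114 -0.313 -3.54
vertex 0.938 -1.518 -3.495
vertex 0.775 -0.719 -4.203
endloop
endfacet
facet normal 0.752 -0.344 -0.562
outer loop
vertex 0.775 -0.719 -4.203
vertex 0.374 -2.027 -3.94
vertex 0.211 -1.227 -4.647
endloop
endfacet
facet normal 0.753 -0.344 -0.561
outer loop
vertex 0.938 -1.518 -3.495
vertex 0.374 -2.027 -3.94
vertex 0.775 -0.719 -4.203
endloop
endfacet
facet normal -0.450 -0.134 -0.883
outer loop
vertex -0.763 3.473 -4.667
vertex -1.254 3.132 -4.365
vertex -1.215 3.79 -4.485
endloop
endfacet
facet normal 0.440 0.827 -0.349
outer loop
vertex -0.763 3.473 -4.667
vertex -1.215 3.79 -4.485
vertex -0.035 3.69 -3.236
endloop
endfacet
facet normal 0.439 0.828 -0.348
outer loop
vertex -0.035 3.69 -3.236
vertex -1.215 3.79 -4.485
vertex -0.487 4.006 -3.054
endloop
endfacet
facet normal 0.449 0.133 0.884
outer loop
vertex -0.035 3.69 -3.236
vertex -0.487 4.006 -3.054
vertex -0.526 3.348 -2.935
endloop
endfacet
facet normal -0.449 -0.135 -0.884
outer loop
vertex -1.215 3.79 -4.485
vertex -1.254 3.132 -4.365
vertex -1.697 3.611 -4.213
endloop
endfacet
facet normal -0.334 0.942 0.028
outer loop
vertex -1.215 3.79 -4.485
vertex -1.697 3.611 -4.213
vertex -0.487 4.006 -3.054
endloop
endfacet
facet normal -0.333 0.943 0.027
outer loop
vertex -0.487 4.006 -3.054
vertex -1.697 3.611 -4.213
vertex -0.969 3.828 -2.782
endloop
endfacet
facet normal 0.449 0.133 0.883
outer loop
vertex -0.487 4.006 -3.054
vertex -0.969 3.828 -2.782
vertex -0.526 3.348 -2.935
endloop
endfacet
facet normal -0.448 -0.134 -0.884
outer loop
vertex -1.697 3.611 -4.213
vertex -1.254 3.132 -4.365
vertex -1.845 3.071 -4.056
endloop
endfacet
facet normal -0.856 0.346 0.383
outer loop
vertex -1.697 3.611 -4.213
vertex -1.845 3.071 -4.056
vertex -0.969 3.828 -2.782
endloop
endfacet
facet normal -0.856 0.346 0.383
outer loop
vertex -0.969 3.828 -2.782
vertex -1.845 3.071 -4.056
vertex -1.117 3.288 -2.625
endloop
endfacet
facet normal 0.450 0.134 0.883
outer loop
vertex -0.969 3.828 -2.782
vertex -1.117 3.288 -2.625
vertex -0.526 3.348 -2.935
endloop
endfacet
facet normal -0.448 -0.134 -0.884
outer loop
vertex -1.845 3.071 -4.056
vertex -1.254 3.132 -4.365
vertex -1.548 2.577 -4.132
endloop
endfacet
facet normal -0.733 -0.510 0.450
outer loop
vertex -1.845 3.071 -4.056
vertex -1.548 2.577 -4.132
vertex -1.117 3.288 -2.625
endloop
endfacet
facet normal -0.733 -0.510 0.450
outer loop
vertex -1.117 3.288 -2.625
vertex -1.548 2.577 -4.132
vertex -0.82 2.794 -2.701
endloop
endfacet
facet normal 0.450 0.134 0.883
outer loop
vertex -1.117 3.288 -2.625
vertex -0.82 2.794 -2.701
vertex -0.526 3.348 -2.935
endloop
endfacet
facet normal -0.449 -0.133 -0.883
outer loop
vertex -1.548 2.577 -4.132
vertex -1.254 3.132 -4.365
vertex -1.03 2.5 -4.384
endloop
endfacet
facet normal -0.059 -0.982 0.179
outer loop
vertex -1.548 2.577 -4.132
vertex -1.03 2.5 -4.384
vertex -0.82 2.794 -2.701
endloop
endfacet
facet normal -0.059 -0.982 0.179
outer loop
vertex -0.82 2.794 -2.701
vertex -1.03 2.5 -4.384
vertex -0.302 2.717 -2.953
endloop
endfacet
facet normal 0.450 0.134 0.883
outer loop
vertex -0.82 2.794 -2.701
vertex -0.302 2.717 -2.953
vertex -0.526 3.348 -2.935
endloop
endfacet
facet normal -0.449 -0.133 -0.883
outer loop
vertex -1.03 2.5 -4.384
vertex -1.254 3.132 -4.365
vertex -0.68 2.899 -4.622
endloop
endfacet
facet normal 0.661 -0.715 -0.228
outer loop
vertex -1.03 2.5 -4.384
vertex -0.68 2.899 -4.622
vertex -0.302 2.717 -2.953
endloop
endfacet
facet normal 0.661 -0.715 -0.228
outer loop
vertex -0.302 2.717 -2.953
vertex -0.68 2.899 -4.622
vertex 0.048 3.116 -3.191
endloop
endfacet
facet normal 0.448 0.134 0.884
outer loop
vertex -0.302 2.717 -2.953
vertex 0.048 3.116 -3.191
vertex -0.526 3.348 -2.935
endloop
endfacet
facet normal -0.450 -0.134 -0.883
outer loop
vertex -0.68 2.899 -4.622
vertex -1.254 3.132 -4.365
vertex -0.763 3.473 -4.667
endloop
endfacet
facet normal 0.882 0.091 -0.462
outer loop
vertex -0.68 2.899 -4.622
vertex -0.763 3.473 -4.667
vertex 0.048 3.116 -3.191
endloop
endfacet
facet normal 0.882 0.091 -0.462
outer loop
vertex 0.048 3.116 -3.191
vertex -0.763 3.473 -4.667
vertex -0.035 3.69 -3.236
endloop
endfacet
facet normal 0.448 0.134 0.884
outer loop
vertex 0.048 3.116 -3.191
vertex -0.035 3.69 -3.236
vertex -0.526 3.348 -2.935
endloop
endfacet

endsolid


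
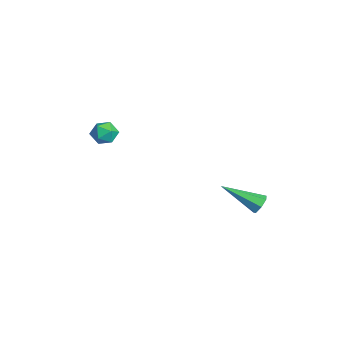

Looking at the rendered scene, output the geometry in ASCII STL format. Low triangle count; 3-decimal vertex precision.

solid 
facet normal 0.298 0.809 -0.506
outer loop
vertex 3.881 2.304 0.392
vertex 3.658 2.111 -0.048
vertex 3.442 2.422 0.322
endloop
endfacet
facet normal -0.065 0.318 0.946
outer loop
vertex 3.881 2.304 0.392
vertex 3.442 2.422 0.322
vertex 3.082 0.549 0.928
endloop
endfacet
facet normal 0.299 0.809 -0.506
outer loop
vertex 3.442 2.422 0.322
vertex 3.658 2.111 -0.048
vertex 3.166 2.306 -0.027
endloop
endfacet
facet normal -0.792 0.320 0.520
outer loop
vertex 3.442 2.422 0.322
vertex 3.166 2.306 -0.027
vertex 3.082 0.549 0.928
endloop
endfacet
facet normal 0.299 0.809 -0.505
outer loop
vertex 3.166 2.306 -0.027
vertex 3.658 2.111 -0.048
vertex 3.261 2.043 -0.392
endloop
endfacet
facet normal -0.976 -0.066 -0.207
outer loop
vertex 3.166 2.306 -0.027
vertex 3.261 2.043 -0.392
vertex 3.082 0.549 0.928
endloop
endfacet
facet normal 0.299 0.809 -0.506
outer loop
vertex 3.261 2.043 -0.392
vertex 3.658 2.111 -0.048
vertex 3.655 1.831 -0.498
endloop
endfacet
facet normal -0.479 -0.548 -0.685
outer loop
vertex 3.261 2.043 -0.392
vertex 3.655 1.831 -0.498
vertex 3.082 0.549 0.928
endloop
endfacet
facet normal 0.298 0.810 -0.506
outer loop
vertex 3.655 1.831 -0.498
vertex 3.658 2.111 -0.048
vertex 4.052 1.83 -0.266
endloop
endfacet
facet normal 0.324 -0.765 -0.557
outer loop
vertex 3.655 1.831 -0.498
vertex 4.052 1.83 -0.266
vertex 3.082 0.549 0.928
endloop
endfacet
facet normal 0.299 0.810 -0.504
outer loop
vertex 4.052 1.83 -0.266
vertex 3.658 2.111 -0.048
vertex 4.152 2.04 0.131
endloop
endfacet
facet normal 0.830 -0.552 0.083
outer loop
vertex 4.052 1.83 -0.266
vertex 4.152 2.04 0.131
vertex 3.082 0.549 0.928
endloop
endfacet
facet normal 0.300 0.808 -0.507
outer loop
vertex 4.152 2.04 0.131
vertex 3.658 2.111 -0.048
vertex 3.881 2.304 0.392
endloop
endfacet
facet normal 0.656 -0.069 0.751
outer loop
vertex 4.152 2.04 0.131
vertex 3.881 2.304 0.392
vertex 3.082 0.549 0.928
endloop
endfacet
facet normal 0.302 0.126 0.945
outer loop
vertex -2.644 -3.196 1.958
vertex -2.34 -3.82 1.944
vertex -1.983 -3.256 1.755
endloop
endfacet
facet normal 0.255 0.753 0.607
outer loop
vertex -2.644 -3.196 1.958
vertex -1.983 -3.256 1.755
vertex -2.414 -2.834 1.412
endloop
endfacet
facet normal -0.416 0.829 0.374
outer loop
vertex -2.644 -3.196 1.958
vertex -2.414 -2.834 1.412
vertex -3.038 -3.137 1.39
endloop
endfacet
facet normal -0.784 0.247 0.569
outer loop
vertex -2.644 -3.196 1.958
vertex -3.038 -3.137 1.39
vertex -2.992 -3.747 1.718
endloop
endfacet
facet normal -0.340 -0.186 0.922
outer loop
vertex -2.644 -3.196 1.958
vertex -2.992 -3.747 1.718
vertex -2.34 -3.82 1.944
endloop
endfacet
facet normal 0.683 0.729 0.039
outer loop
vertex -2.414 -2.834 1.412
vertex -1.983 -3.256 1.755
vertex -1.968 -3.233 1.062
endloop
endfacet
facet normal 0.759 -0.285 0.585
outer loop
vertex -1.983 -3.256 1.755
vertex -2.34 -3.82 1.944
vertex -1.922 -3.843 1.39
endloop
endfacet
facet normal -0.278 -0.790 0.547
outer loop
vertex -2.34 -3.82 1.944
vertex -2.992 -3.747 1.718
vertex -2.546 -4.146 1.368
endloop
endfacet
facet normal -0.996 -0.088 -0.024
outer loop
vertex -2.992 -3.747 1.718
vertex -3.038 -3.137 1.39
vertex -2.977 -3.724 1.025
endloop
endfacet
facet normal -0.401 0.851 -0.338
outer loop
vertex -3.038 -3.137 1.39
vertex -2.414 -2.834 1.412
vertex -2.62 -3.16 0.836
endloop
endfacet
facet normal 0.784 -0.247 -0.569
outer loop
vertex -2.316 -3.784 0.822
vertex -1.968 -3.233 1.062
vertex -1.922 -3.843 1.39
endloop
endfacet
facet normal 0.416 -0.829 -0.374
outer loop
vertex -2.316 -3.784 0.822
vertex -1.922 -3.843 1.39
vertex -2.546 -4.146 1.368
endloop
endfacet
facet normal -0.255 -0.753 -0.607
outer loop
vertex -2.316 -3.784 0.822
vertex -2.546 -4.146 1.368
vertex -2.977 -3.724 1.025
endloop
endfacet
facet normal -0.302 -0.126 -0.945
outer loop
vertex -2.316 -3.784 0.822
vertex -2.977 -3.724 1.025
vertex -2.62 -3.16 0.836
endloop
endfacet
facet normal 0.340 0.186 -0.922
outer loop
vertex -2.316 -3.784 0.822
vertex -2.62 -3.16 0.836
vertex -1.968 -3.233 1.062
endloop
endfacet
facet normal 0.996 0.088 0.024
outer loop
vertex -1.922 -3.843 1.39
vertex -1.968 -3.233 1.062
vertex -1.983 -3.256 1.755
endloop
endfacet
facet normal 0.401 -0.851 0.338
outer loop
vertex -2.546 -4.146 1.368
vertex -1.922 -3.843 1.39
vertex -2.34 -3.82 1.944
endloop
endfacet
facet normal -0.683 -0.729 -0.039
outer loop
vertex -2.977 -3.724 1.025
vertex -2.546 -4.146 1.368
vertex -2.992 -3.747 1.718
endloop
endfacet
facet normal -0.759 0.285 -0.585
outer loop
vertex -2.62 -3.16 0.836
vertex -2.977 -3.724 1.025
vertex -3.038 -3.137 1.39
endloop
endfacet
facet normal 0.278 0.790 -0.547
outer loop
vertex -1.968 -3.233 1.062
vertex -2.62 -3.16 0.836
vertex -2.414 -2.834 1.412
endloop
endfacet

endsolid


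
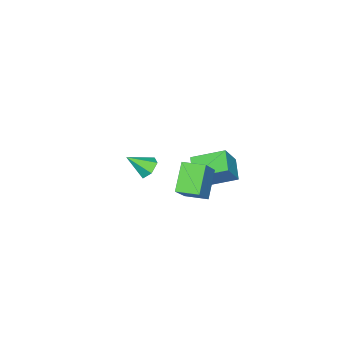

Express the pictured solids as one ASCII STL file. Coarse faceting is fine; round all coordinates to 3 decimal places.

solid 
facet normal -0.672 -0.235 -0.702
outer loop
vertex 0.649 2.251 2.529
vertex 0.216 3.369 2.569
vertex 1.781 2.733 1.285
endloop
endfacet
facet normal 0.361 -0.932 -0.033
outer loop
vertex 3.144 3.211 2.711
vertex 0.649 2.251 2.529
vertex 1.781 2.733 1.285
endloop
endfacet
facet normal -0.672 -0.235 -0.702
outer loop
vertex 1.781 2.733 1.285
vertex 0.216 3.369 2.569
vertex 1.348 3.851 1.325
endloop
endfacet
facet normal 0.647 0.276 -0.711
outer loop
vertex 1.348 3.851 1.325
vertex 3.144 3.211 2.711
vertex 1.781 2.733 1.285
endloop
endfacet
facet normal -0.647 -0.276 0.711
outer loop
vertex 0.649 2.251 2.529
vertex 1.579 3.847 3.995
vertex 0.216 3.369 2.569
endloop
endfacet
facet normal 0.361 -0.932 -0.033
outer loop
vertex 2.012 2.729 3.955
vertex 0.649 2.251 2.529
vertex 3.144 3.211 2.711
endloop
endfacet
facet normal -0.647 -0.276 0.711
outer loop
vertex 2.012 2.729 3.955
vertex 1.579 3.847 3.995
vertex 0.649 2.251 2.529
endloop
endfacet
facet normal -0.361 0.932 0.033
outer loop
vertex 0.216 3.369 2.569
vertex 1.579 3.847 3.995
vertex 1.348 3.851 1.325
endloop
endfacet
facet normal 0.647 0.276 -0.711
outer loop
vertex 2.711 4.329 2.751
vertex 3.144 3.211 2.711
vertex 1.348 3.851 1.325
endloop
endfacet
facet normal -0.361 0.932 0.033
outer loop
vertex 1.348 3.851 1.325
vertex 1.579 3.847 3.995
vertex 2.711 4.329 2.751
endloop
endfacet
facet normal 0.672 0.235 0.702
outer loop
vertex 2.711 4.329 2.751
vertex 2.012 2.729 3.955
vertex 3.144 3.211 2.711
endloop
endfacet
facet normal 0.672 0.235 0.702
outer loop
vertex 1.579 3.847 3.995
vertex 2.012 2.729 3.955
vertex 2.711 4.329 2.751
endloop
endfacet
facet normal -0.527 0.578 -0.623
outer loop
vertex -2.394 -2.678 -2.159
vertex -2.865 -3.247 -2.288
vertex -3.001 -2.767 -1.728
endloop
endfacet
facet normal 0.446 0.512 0.734
outer loop
vertex -2.394 -2.678 -2.159
vertex -3.001 -2.767 -1.728
vertex -2.075 -4.113 -1.352
endloop
endfacet
facet normal -0.526 0.578 -0.623
outer loop
vertex -3.001 -2.767 -1.728
vertex -2.865 -3.247 -2.288
vertex -3.472 -3.335 -1.857
endloop
endfacet
facet normal -0.316 0.047 0.947
outer loop
vertex -3.001 -2.767 -1.728
vertex -3.472 -3.335 -1.857
vertex -2.075 -4.113 -1.352
endloop
endfacet
facet normal -0.527 0.577 -0.624
outer loop
vertex -3.472 -3.335 -1.857
vertex -2.865 -3.247 -2.288
vertex -3.336 -3.816 -2.417
endloop
endfacet
facet normal -0.553 -0.694 0.461
outer loop
vertex -3.472 -3.335 -1.857
vertex -3.336 -3.816 -2.417
vertex -2.075 -4.113 -1.352
endloop
endfacet
facet normal -0.527 0.578 -0.623
outer loop
vertex -3.336 -3.816 -2.417
vertex -2.865 -3.247 -2.288
vertex -2.729 -3.727 -2.848
endloop
endfacet
facet normal -0.027 -0.971 -0.239
outer loop
vertex -3.336 -3.816 -2.417
vertex -2.729 -3.727 -2.848
vertex -2.075 -4.113 -1.352
endloop
endfacet
facet normal -0.526 0.579 -0.624
outer loop
vertex -2.729 -3.727 -2.848
vertex -2.865 -3.247 -2.288
vertex -2.257 -3.158 -2.718
endloop
endfacet
facet normal 0.735 -0.506 -0.452
outer loop
vertex -2.729 -3.727 -2.848
vertex -2.257 -3.158 -2.718
vertex -2.075 -4.113 -1.352
endloop
endfacet
facet normal -0.526 0.577 -0.625
outer loop
vertex -2.257 -3.158 -2.718
vertex -2.865 -3.247 -2.288
vertex -2.394 -2.678 -2.159
endloop
endfacet
facet normal 0.971 0.236 0.035
outer loop
vertex -2.257 -3.158 -2.718
vertex -2.394 -2.678 -2.159
vertex -2.075 -4.113 -1.352
endloop
endfacet
facet normal -0.584 0.005 -0.812
outer loop
vertex -4.961 0.882 -0.931
vertex -4.071 1.724 -1.566
vertex -4.006 -0.655 -1.628
endloop
endfacet
facet normal -0.645 -0.610 0.460
outer loop
vertex -3.089 -0.664 -0.354
vertex -4.961 0.882 -0.931
vertex -4.006 -0.655 -1.628
endloop
endfacet
facet normal -0.585 0.005 -0.811
outer loop
vertex -4.006 -0.655 -1.628
vertex -4.071 1.724 -1.566
vertex -3.116 0.186 -2.264
endloop
endfacet
facet normal 0.492 -0.793 -0.360
outer loop
vertex -3.116 0.186 -2.264
vertex -3.089 -0.664 -0.354
vertex -4.006 -0.655 -1.628
endloop
endfacet
facet normal -0.493 0.792 0.360
outer loop
vertex -4.961 0.882 -0.931
vertex -3.154 1.715 -0.292
vertex -4.071 1.724 -1.566
endloop
endfacet
facet normal -0.645 -0.610 0.460
outer loop
vertex -4.044 0.874 0.344
vertex -4.961 0.882 -0.931
vertex -3.089 -0.664 -0.354
endloop
endfacet
facet normal -0.492 0.793 0.359
outer loop
vertex -4.044 0.874 0.344
vertex -3.154 1.715 -0.292
vertex -4.961 0.882 -0.931
endloop
endfacet
facet normal 0.645 0.610 -0.460
outer loop
vertex -4.071 1.724 -1.566
vertex -3.154 1.715 -0.292
vertex -3.116 0.186 -2.264
endloop
endfacet
facet normal 0.493 -0.792 -0.360
outer loop
vertex -2.199 0.178 -0.989
vertex -3.089 -0.664 -0.354
vertex -3.116 0.186 -2.264
endloop
endfacet
facet normal 0.645 0.610 -0.460
outer loop
vertex -3.116 0.186 -2.264
vertex -3.154 1.715 -0.292
vertex -2.199 0.178 -0.989
endloop
endfacet
facet normal 0.584 -0.006 0.812
outer loop
vertex -2.199 0.178 -0.989
vertex -4.044 0.874 0.344
vertex -3.089 -0.664 -0.354
endloop
endfacet
facet normal 0.584 -0.005 0.811
outer loop
vertex -3.154 1.715 -0.292
vertex -4.044 0.874 0.344
vertex -2.199 0.178 -0.989
endloop
endfacet

endsolid


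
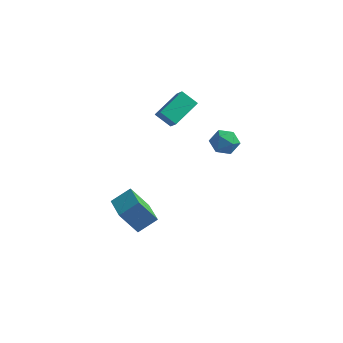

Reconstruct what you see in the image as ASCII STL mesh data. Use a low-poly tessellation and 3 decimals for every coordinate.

solid 
facet normal -0.776 -0.071 0.626
outer loop
vertex -2.332 2.05 3.817
vertex -1.837 3.767 4.624
vertex -2.886 2.509 3.182
endloop
endfacet
facet normal -0.253 -0.875 -0.412
outer loop
vertex -1.963 2.593 2.436
vertex -2.332 2.05 3.817
vertex -2.886 2.509 3.182
endloop
endfacet
facet normal -0.776 -0.071 0.626
outer loop
vertex -2.886 2.509 3.182
vertex -1.837 3.767 4.624
vertex -2.392 4.225 3.988
endloop
endfacet
facet normal -0.578 0.477 -0.662
outer loop
vertex -2.392 4.225 3.988
vertex -1.963 2.593 2.436
vertex -2.886 2.509 3.182
endloop
endfacet
facet normal 0.578 -0.478 0.662
outer loop
vertex -2.332 2.05 3.817
vertex -0.914 3.851 3.878
vertex -1.837 3.767 4.624
endloop
endfacet
facet normal -0.251 -0.876 -0.412
outer loop
vertex -1.408 2.135 3.072
vertex -2.332 2.05 3.817
vertex -1.963 2.593 2.436
endloop
endfacet
facet normal 0.578 -0.477 0.662
outer loop
vertex -1.408 2.135 3.072
vertex -0.914 3.851 3.878
vertex -2.332 2.05 3.817
endloop
endfacet
facet normal 0.252 0.876 0.411
outer loop
vertex -1.837 3.767 4.624
vertex -0.914 3.851 3.878
vertex -2.392 4.225 3.988
endloop
endfacet
facet normal -0.578 0.478 -0.662
outer loop
vertex -1.468 4.31 3.243
vertex -1.963 2.593 2.436
vertex -2.392 4.225 3.988
endloop
endfacet
facet normal 0.252 0.875 0.413
outer loop
vertex -2.392 4.225 3.988
vertex -0.914 3.851 3.878
vertex -1.468 4.31 3.243
endloop
endfacet
facet normal 0.776 0.071 -0.626
outer loop
vertex -1.468 4.31 3.243
vertex -1.408 2.135 3.072
vertex -1.963 2.593 2.436
endloop
endfacet
facet normal 0.776 0.071 -0.626
outer loop
vertex -0.914 3.851 3.878
vertex -1.408 2.135 3.072
vertex -1.468 4.31 3.243
endloop
endfacet
facet normal -0.655 0.745 -0.127
outer loop
vertex -3.678 1.02 -2.309
vertex -2.802 1.537 -3.794
vertex -4.482 0.183 -3.075
endloop
endfacet
facet normal -0.487 -0.287 0.825
outer loop
vertex -3.198 -1.277 -2.826
vertex -3.678 1.02 -2.309
vertex -4.482 0.183 -3.075
endloop
endfacet
facet normal -0.655 0.745 -0.127
outer loop
vertex -4.482 0.183 -3.075
vertex -2.802 1.537 -3.794
vertex -3.605 0.701 -4.559
endloop
endfacet
facet normal -0.578 -0.602 -0.551
outer loop
vertex -3.605 0.701 -4.559
vertex -3.198 -1.277 -2.826
vertex -4.482 0.183 -3.075
endloop
endfacet
facet normal 0.578 0.602 0.551
outer loop
vertex -3.678 1.02 -2.309
vertex -1.518 0.077 -3.545
vertex -2.802 1.537 -3.794
endloop
endfacet
facet normal -0.487 -0.287 0.825
outer loop
vertex -2.395 -0.441 -2.061
vertex -3.678 1.02 -2.309
vertex -3.198 -1.277 -2.826
endloop
endfacet
facet normal 0.578 0.601 0.552
outer loop
vertex -2.395 -0.441 -2.061
vertex -1.518 0.077 -3.545
vertex -3.678 1.02 -2.309
endloop
endfacet
facet normal 0.487 0.287 -0.825
outer loop
vertex -2.802 1.537 -3.794
vertex -1.518 0.077 -3.545
vertex -3.605 0.701 -4.559
endloop
endfacet
facet normal -0.579 -0.602 -0.551
outer loop
vertex -2.322 -0.76 -4.311
vertex -3.198 -1.277 -2.826
vertex -3.605 0.701 -4.559
endloop
endfacet
facet normal 0.487 0.287 -0.825
outer loop
vertex -3.605 0.701 -4.559
vertex -1.518 0.077 -3.545
vertex -2.322 -0.76 -4.311
endloop
endfacet
facet normal 0.655 -0.745 0.127
outer loop
vertex -2.322 -0.76 -4.311
vertex -2.395 -0.441 -2.061
vertex -3.198 -1.277 -2.826
endloop
endfacet
facet normal 0.655 -0.745 0.127
outer loop
vertex -1.518 0.077 -3.545
vertex -2.395 -0.441 -2.061
vertex -2.322 -0.76 -4.311
endloop
endfacet
facet normal -0.964 0.194 0.181
outer loop
vertex 0.827 2.55 2.208
vertex 0.745 1.752 2.626
vertex 0.981 2.486 3.097
endloop
endfacet
facet normal -0.583 0.797 0.158
outer loop
vertex 0.827 2.55 2.208
vertex 0.981 2.486 3.097
vertex 1.526 2.988 2.578
endloop
endfacet
facet normal -0.268 0.834 -0.482
outer loop
vertex 0.827 2.55 2.208
vertex 1.526 2.988 2.578
vertex 1.626 2.563 1.786
endloop
endfacet
facet normal -0.455 0.254 -0.854
outer loop
vertex 0.827 2.55 2.208
vertex 1.626 2.563 1.786
vertex 1.144 1.799 1.816
endloop
endfacet
facet normal -0.885 -0.142 -0.444
outer loop
vertex 0.827 2.55 2.208
vertex 1.144 1.799 1.816
vertex 0.745 1.752 2.626
endloop
endfacet
facet normal -0.072 0.753 0.654
outer loop
vertex 1.526 2.988 2.578
vertex 0.981 2.486 3.097
vertex 1.876 2.461 3.224
endloop
endfacet
facet normal -0.688 -0.222 0.691
outer loop
vertex 0.981 2.486 3.097
vertex 0.745 1.752 2.626
vertex 1.394 1.697 3.254
endloop
endfacet
facet normal -0.560 -0.764 -0.320
outer loop
vertex 0.745 1.752 2.626
vertex 1.144 1.799 1.816
vertex 1.494 1.272 2.462
endloop
endfacet
facet normal 0.136 -0.124 -0.983
outer loop
vertex 1.144 1.799 1.816
vertex 1.626 2.563 1.786
vertex 2.039 1.774 1.943
endloop
endfacet
facet normal 0.438 0.814 -0.381
outer loop
vertex 1.626 2.563 1.786
vertex 1.526 2.988 2.578
vertex 2.275 2.508 2.414
endloop
endfacet
facet normal 0.455 -0.254 0.854
outer loop
vertex 2.193 1.71 2.832
vertex 1.876 2.461 3.224
vertex 1.394 1.697 3.254
endloop
endfacet
facet normal 0.268 -0.834 0.482
outer loop
vertex 2.193 1.71 2.832
vertex 1.394 1.697 3.254
vertex 1.494 1.272 2.462
endloop
endfacet
facet normal 0.583 -0.797 -0.158
outer loop
vertex 2.193 1.71 2.832
vertex 1.494 1.272 2.462
vertex 2.039 1.774 1.943
endloop
endfacet
facet normal 0.964 -0.194 -0.181
outer loop
vertex 2.193 1.71 2.832
vertex 2.039 1.774 1.943
vertex 2.275 2.508 2.414
endloop
endfacet
facet normal 0.885 0.142 0.444
outer loop
vertex 2.193 1.71 2.832
vertex 2.275 2.508 2.414
vertex 1.876 2.461 3.224
endloop
endfacet
facet normal -0.136 0.124 0.983
outer loop
vertex 1.394 1.697 3.254
vertex 1.876 2.461 3.224
vertex 0.981 2.486 3.097
endloop
endfacet
facet normal -0.438 -0.814 0.381
outer loop
vertex 1.494 1.272 2.462
vertex 1.394 1.697 3.254
vertex 0.745 1.752 2.626
endloop
endfacet
facet normal 0.072 -0.753 -0.654
outer loop
vertex 2.039 1.774 1.943
vertex 1.494 1.272 2.462
vertex 1.144 1.799 1.816
endloop
endfacet
facet normal 0.688 0.222 -0.691
outer loop
vertex 2.275 2.508 2.414
vertex 2.039 1.774 1.943
vertex 1.626 2.563 1.786
endloop
endfacet
facet normal 0.560 0.764 0.320
outer loop
vertex 1.876 2.461 3.224
vertex 2.275 2.508 2.414
vertex 1.526 2.988 2.578
endloop
endfacet

endsolid
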